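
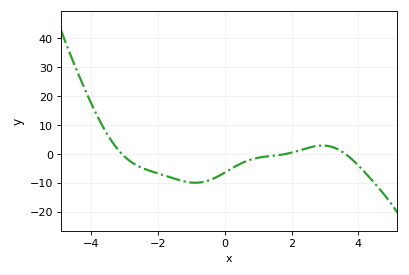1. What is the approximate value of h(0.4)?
-3.81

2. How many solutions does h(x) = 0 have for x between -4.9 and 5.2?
3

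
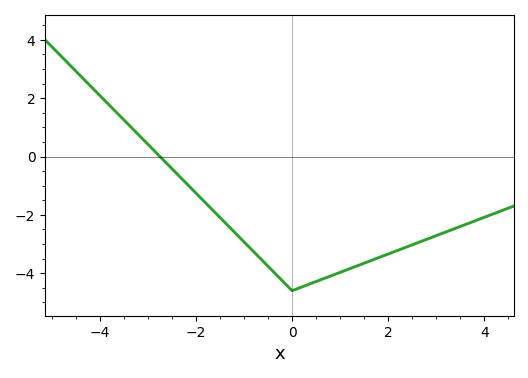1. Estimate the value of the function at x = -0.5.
-3.76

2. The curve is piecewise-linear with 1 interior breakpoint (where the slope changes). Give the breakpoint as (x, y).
(0, -4.6)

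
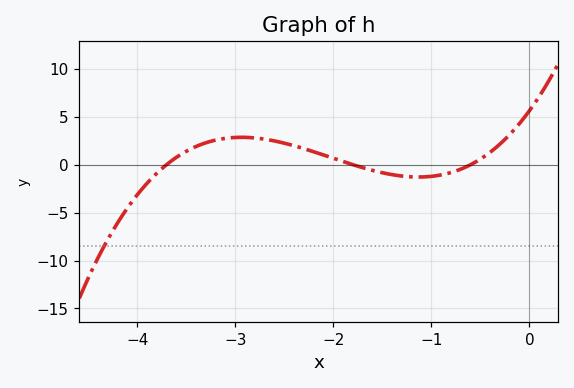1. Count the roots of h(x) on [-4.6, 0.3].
3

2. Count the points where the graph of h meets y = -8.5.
1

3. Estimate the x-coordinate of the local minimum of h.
-1.1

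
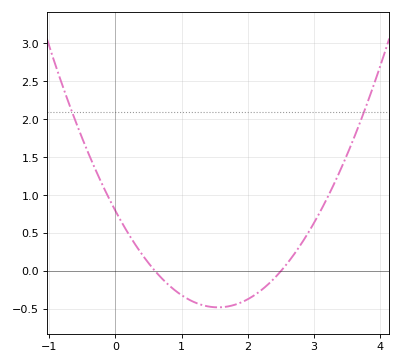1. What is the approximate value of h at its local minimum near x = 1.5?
-0.478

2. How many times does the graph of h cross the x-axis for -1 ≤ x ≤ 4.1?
2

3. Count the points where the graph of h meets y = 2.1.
2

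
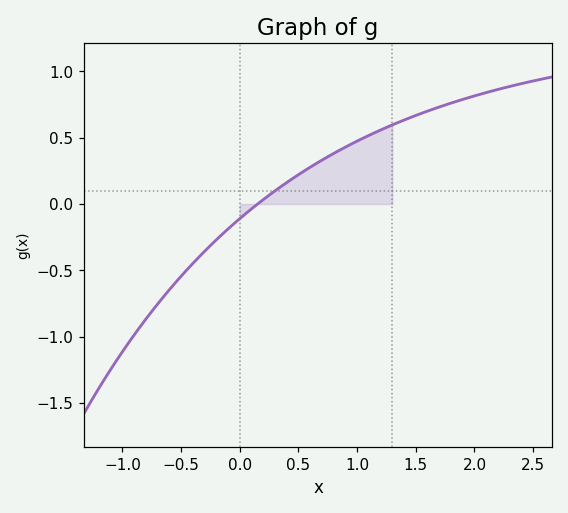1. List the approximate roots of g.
0.152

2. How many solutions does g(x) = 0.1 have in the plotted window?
1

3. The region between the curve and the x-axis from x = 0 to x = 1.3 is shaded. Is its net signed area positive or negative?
positive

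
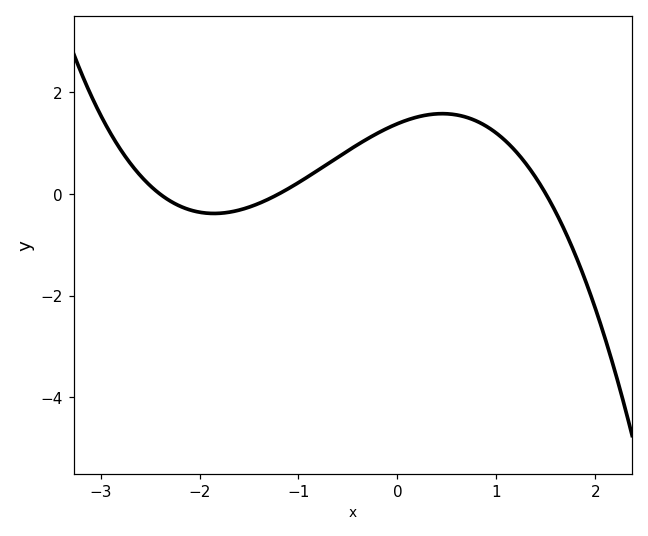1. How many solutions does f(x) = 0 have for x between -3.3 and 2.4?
3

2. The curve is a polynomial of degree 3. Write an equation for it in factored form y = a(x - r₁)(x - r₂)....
y = -0.32(x + 2.4)(x + 1.2)(x - 1.5)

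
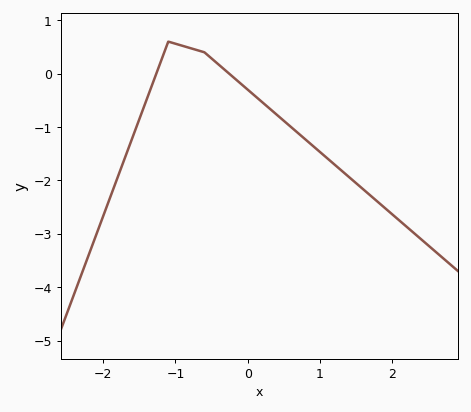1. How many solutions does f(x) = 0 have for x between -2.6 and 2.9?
2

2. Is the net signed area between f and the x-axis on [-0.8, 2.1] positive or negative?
negative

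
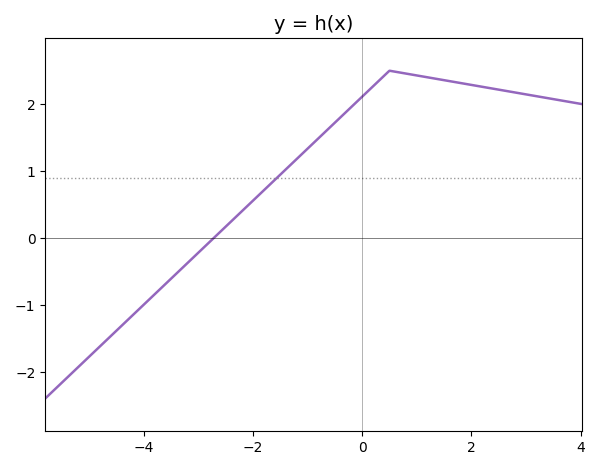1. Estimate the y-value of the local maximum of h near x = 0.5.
2.5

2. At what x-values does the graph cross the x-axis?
-2.8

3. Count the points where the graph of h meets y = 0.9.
1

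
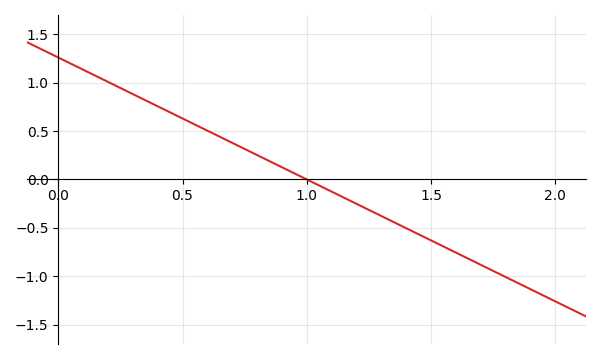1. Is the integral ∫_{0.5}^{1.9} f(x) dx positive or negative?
negative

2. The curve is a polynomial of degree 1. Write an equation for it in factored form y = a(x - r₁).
y = -1.26(x - 1)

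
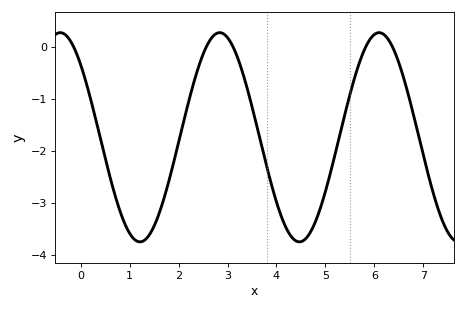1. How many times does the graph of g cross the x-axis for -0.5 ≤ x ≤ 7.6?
5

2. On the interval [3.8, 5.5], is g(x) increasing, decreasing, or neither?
neither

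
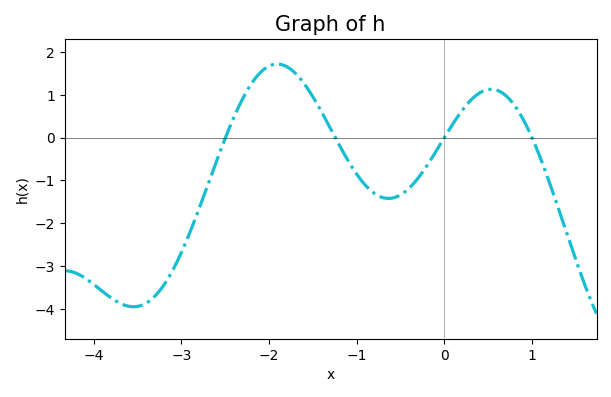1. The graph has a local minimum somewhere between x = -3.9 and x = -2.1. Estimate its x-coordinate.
-3.54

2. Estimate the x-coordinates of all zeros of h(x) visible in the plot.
-2.5, -1.24, 0, 1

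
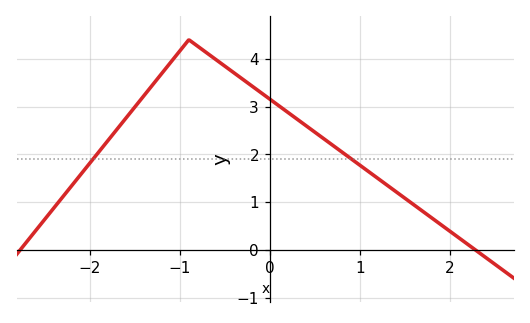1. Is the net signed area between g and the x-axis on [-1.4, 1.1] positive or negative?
positive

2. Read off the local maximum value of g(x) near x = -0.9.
4.4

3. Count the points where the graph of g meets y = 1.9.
2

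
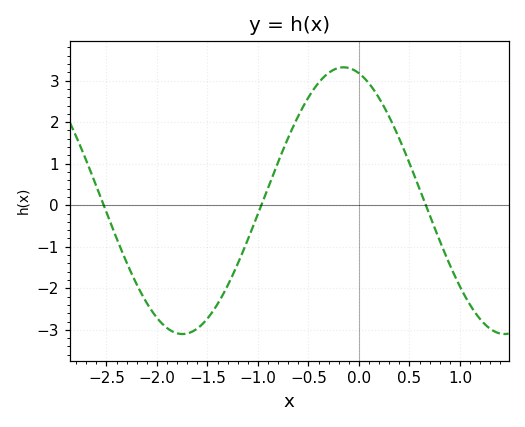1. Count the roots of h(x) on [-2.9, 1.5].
3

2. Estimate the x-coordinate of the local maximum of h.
-0.152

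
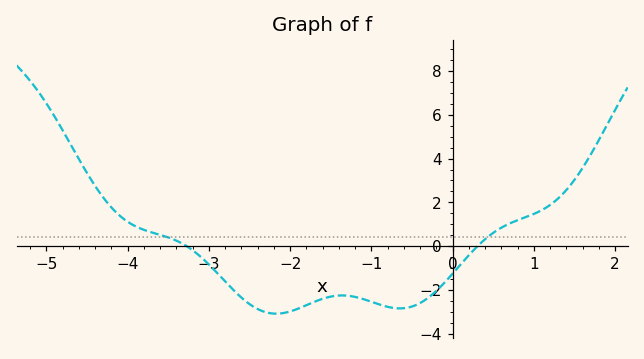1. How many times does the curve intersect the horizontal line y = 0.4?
2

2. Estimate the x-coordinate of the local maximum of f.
-1.4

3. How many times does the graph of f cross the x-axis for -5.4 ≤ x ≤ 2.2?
2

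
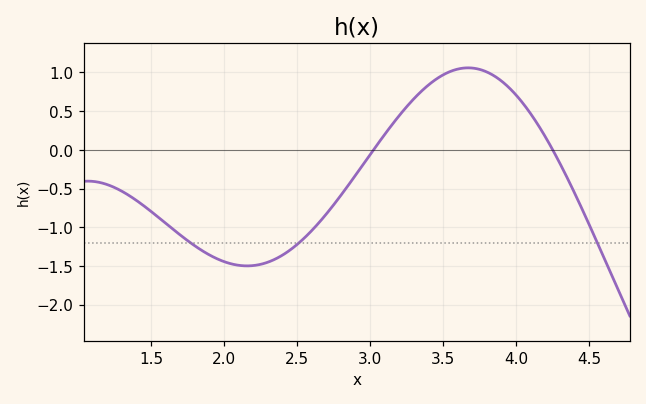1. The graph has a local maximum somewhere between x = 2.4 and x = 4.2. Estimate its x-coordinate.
3.67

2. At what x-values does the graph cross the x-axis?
3.02, 4.25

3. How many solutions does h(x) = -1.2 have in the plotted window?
3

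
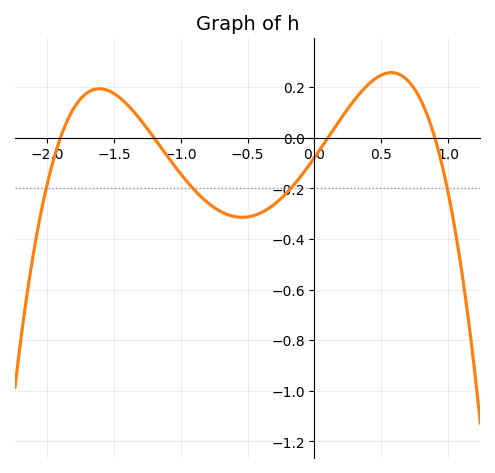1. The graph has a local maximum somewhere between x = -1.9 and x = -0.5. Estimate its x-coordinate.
-1.61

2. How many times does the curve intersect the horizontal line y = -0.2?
4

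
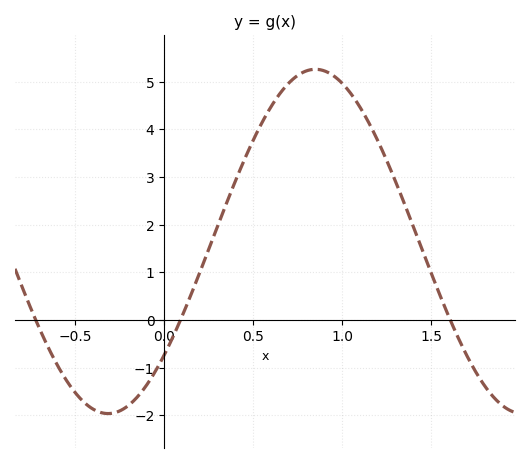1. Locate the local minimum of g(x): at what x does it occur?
-0.316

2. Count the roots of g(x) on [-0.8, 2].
3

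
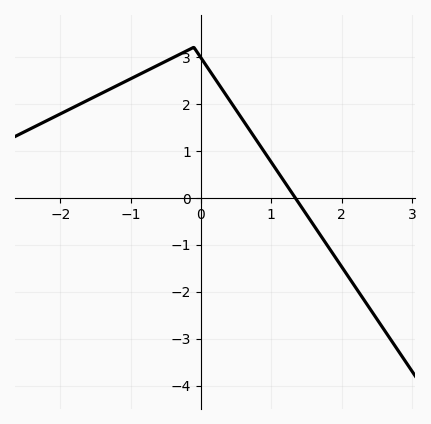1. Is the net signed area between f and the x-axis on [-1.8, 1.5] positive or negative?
positive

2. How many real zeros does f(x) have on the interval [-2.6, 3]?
1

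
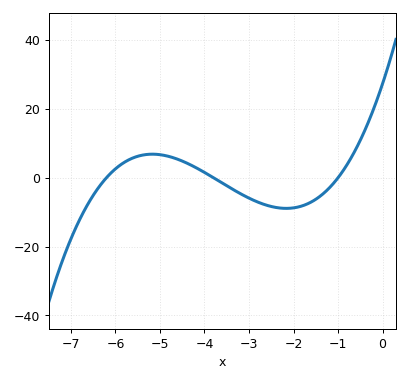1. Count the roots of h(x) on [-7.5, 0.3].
3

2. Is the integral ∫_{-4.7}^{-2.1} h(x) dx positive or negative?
negative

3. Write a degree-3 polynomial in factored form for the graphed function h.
y = 1.16(x + 6.2)(x + 3.8)(x + 1)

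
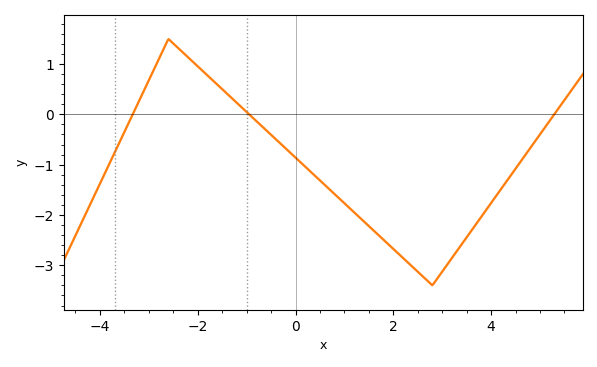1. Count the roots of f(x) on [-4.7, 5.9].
3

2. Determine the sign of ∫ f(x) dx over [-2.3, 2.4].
negative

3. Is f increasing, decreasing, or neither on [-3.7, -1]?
neither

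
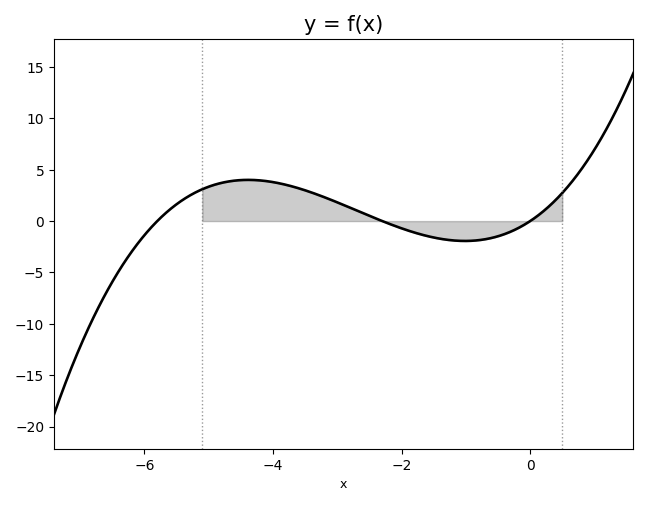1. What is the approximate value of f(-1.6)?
-1.46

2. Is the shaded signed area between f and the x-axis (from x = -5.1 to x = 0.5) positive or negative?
positive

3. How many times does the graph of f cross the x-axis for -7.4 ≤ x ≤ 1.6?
3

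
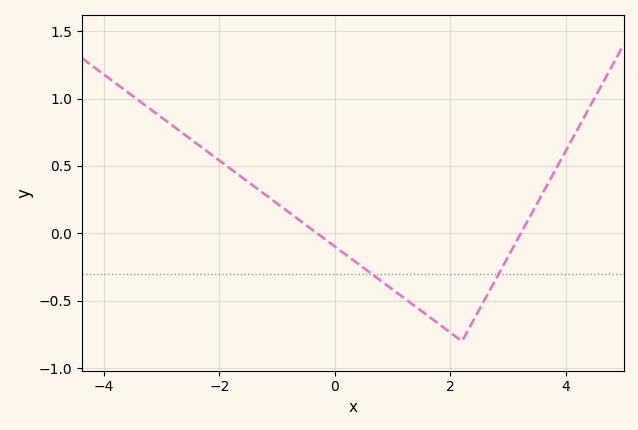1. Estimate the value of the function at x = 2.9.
-0.25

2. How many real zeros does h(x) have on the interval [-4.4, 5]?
2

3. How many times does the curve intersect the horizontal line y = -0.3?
2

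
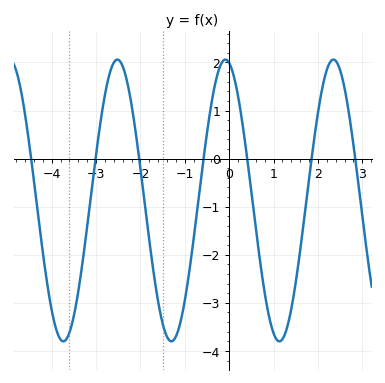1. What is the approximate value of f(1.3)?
-3.5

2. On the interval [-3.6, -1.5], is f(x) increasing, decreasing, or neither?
neither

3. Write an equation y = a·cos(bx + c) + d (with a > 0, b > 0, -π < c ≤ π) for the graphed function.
y = 2.93cos(2.6x + 0.22) - 0.87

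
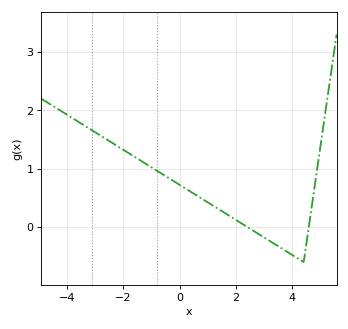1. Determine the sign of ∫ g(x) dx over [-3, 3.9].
positive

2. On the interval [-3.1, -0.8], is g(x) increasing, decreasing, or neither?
decreasing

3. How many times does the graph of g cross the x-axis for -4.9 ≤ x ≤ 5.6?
2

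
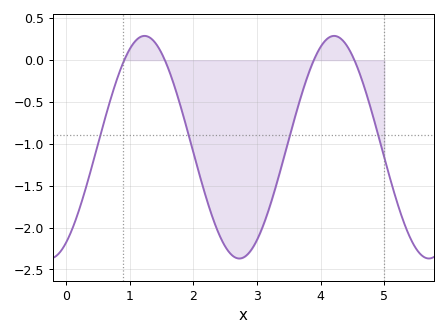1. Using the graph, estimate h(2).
-1.1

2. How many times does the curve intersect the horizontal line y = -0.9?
4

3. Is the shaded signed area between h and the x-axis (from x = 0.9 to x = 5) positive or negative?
negative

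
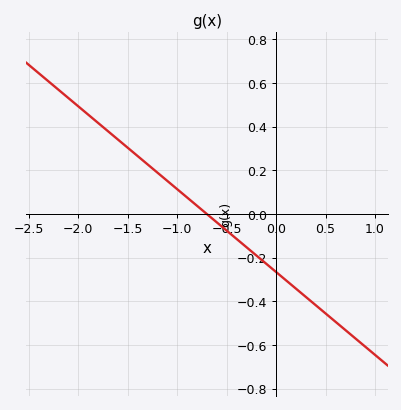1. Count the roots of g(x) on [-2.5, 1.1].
1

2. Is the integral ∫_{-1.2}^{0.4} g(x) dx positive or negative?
negative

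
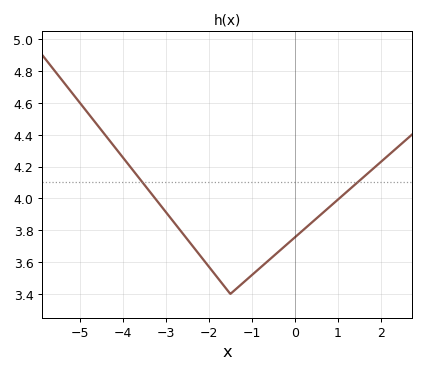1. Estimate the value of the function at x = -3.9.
4.22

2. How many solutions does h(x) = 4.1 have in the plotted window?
2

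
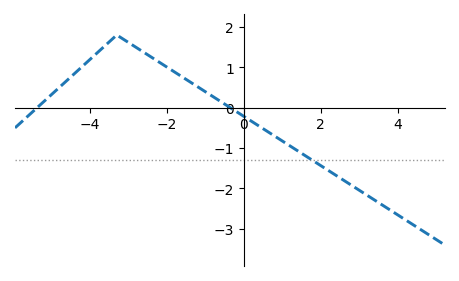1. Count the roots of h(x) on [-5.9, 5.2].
2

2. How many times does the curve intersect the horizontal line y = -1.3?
1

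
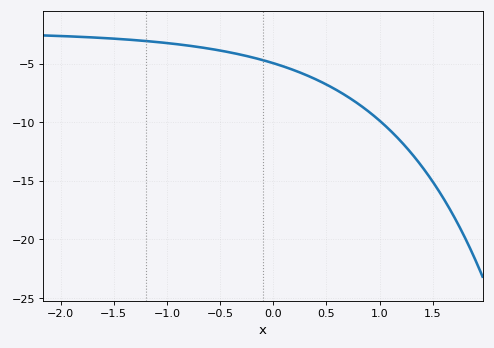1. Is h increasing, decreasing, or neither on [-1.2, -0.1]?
decreasing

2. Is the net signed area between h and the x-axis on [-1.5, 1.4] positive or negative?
negative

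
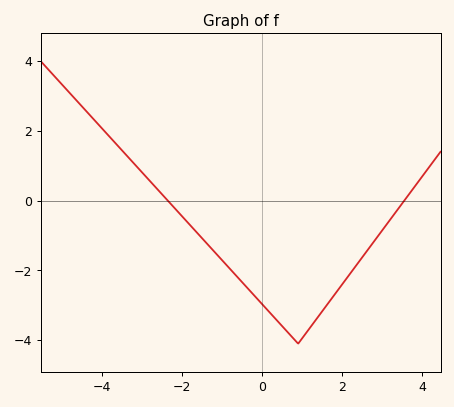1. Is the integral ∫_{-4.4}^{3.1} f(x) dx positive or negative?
negative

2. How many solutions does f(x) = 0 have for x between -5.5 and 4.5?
2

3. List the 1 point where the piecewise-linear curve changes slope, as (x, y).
(0.9, -4.1)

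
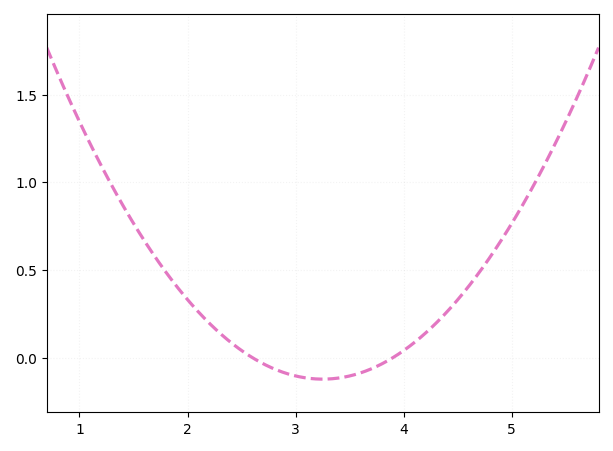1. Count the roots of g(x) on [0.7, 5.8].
2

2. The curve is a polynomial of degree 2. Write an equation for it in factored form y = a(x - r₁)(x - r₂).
y = 0.29(x - 2.6)(x - 3.9)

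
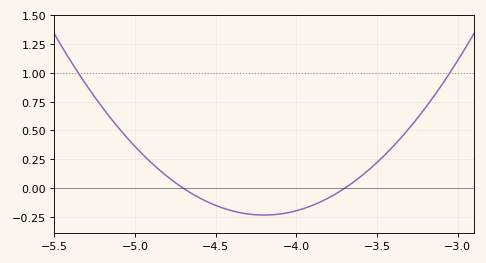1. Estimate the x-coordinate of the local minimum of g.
-4.2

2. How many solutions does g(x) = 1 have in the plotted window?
2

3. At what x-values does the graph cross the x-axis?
-4.7, -3.7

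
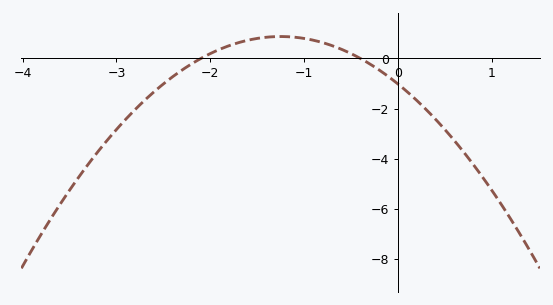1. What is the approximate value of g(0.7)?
-3.8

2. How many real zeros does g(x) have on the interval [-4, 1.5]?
2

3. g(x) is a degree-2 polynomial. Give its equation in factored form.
y = -1.21(x + 2.1)(x + 0.4)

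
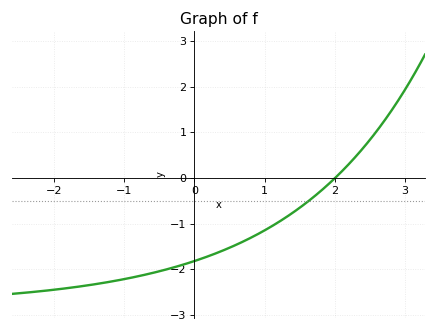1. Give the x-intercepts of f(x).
2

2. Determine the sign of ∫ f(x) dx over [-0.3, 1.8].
negative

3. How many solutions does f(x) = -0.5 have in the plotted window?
1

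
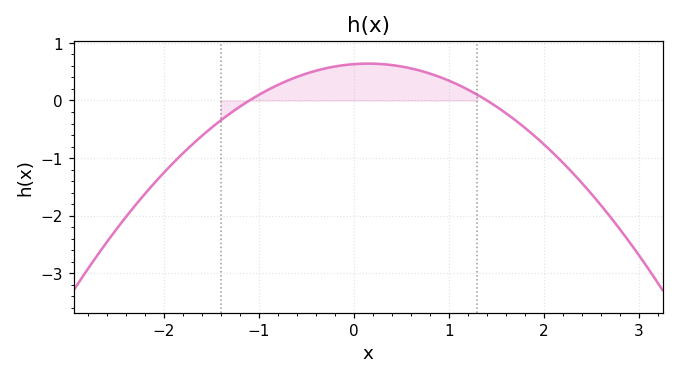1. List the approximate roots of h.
-1.1, 1.4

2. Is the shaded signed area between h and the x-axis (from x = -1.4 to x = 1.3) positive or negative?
positive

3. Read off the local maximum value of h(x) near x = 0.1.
0.641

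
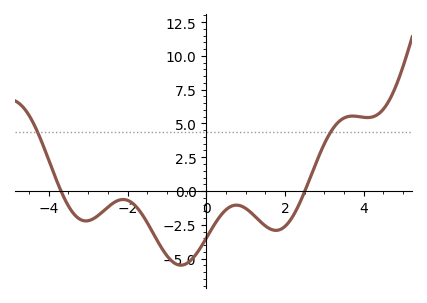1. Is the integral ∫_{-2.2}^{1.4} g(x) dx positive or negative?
negative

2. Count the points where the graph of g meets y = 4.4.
2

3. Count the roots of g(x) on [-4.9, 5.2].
2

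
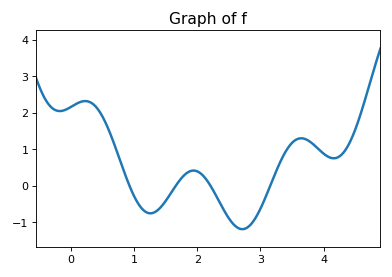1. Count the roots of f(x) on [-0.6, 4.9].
4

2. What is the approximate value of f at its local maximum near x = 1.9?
0.4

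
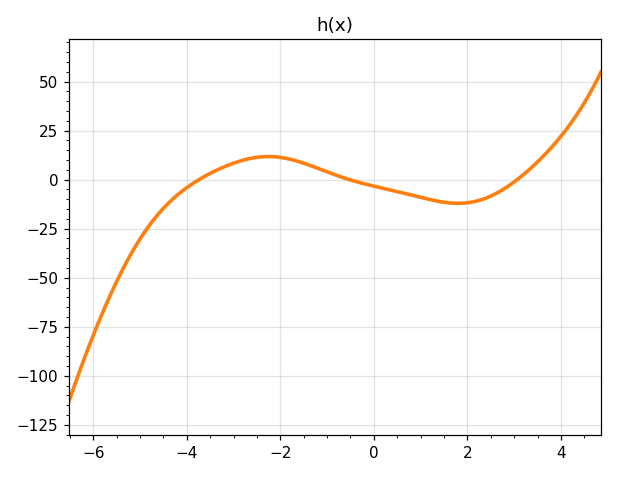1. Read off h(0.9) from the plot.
-8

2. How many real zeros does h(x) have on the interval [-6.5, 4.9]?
3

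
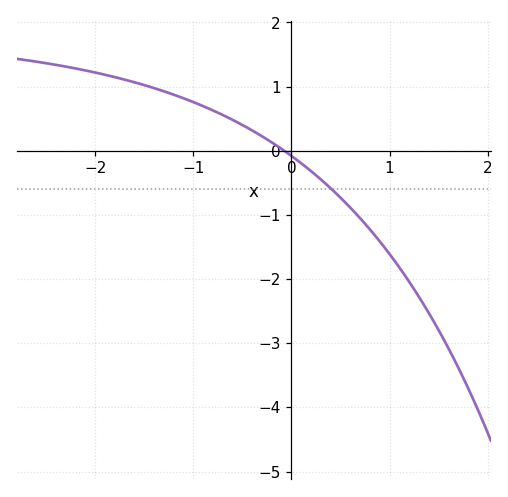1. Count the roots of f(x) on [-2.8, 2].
1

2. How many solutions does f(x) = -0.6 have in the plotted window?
1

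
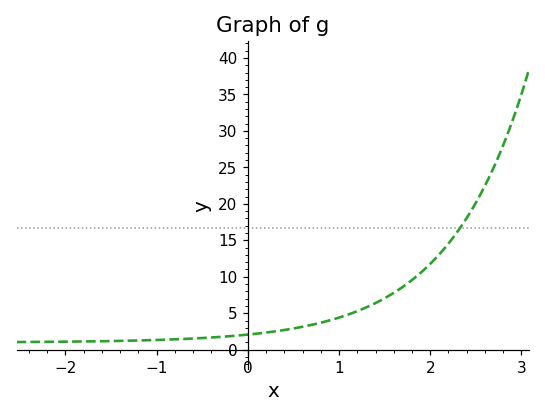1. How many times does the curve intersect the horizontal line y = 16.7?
1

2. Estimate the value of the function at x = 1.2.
5.28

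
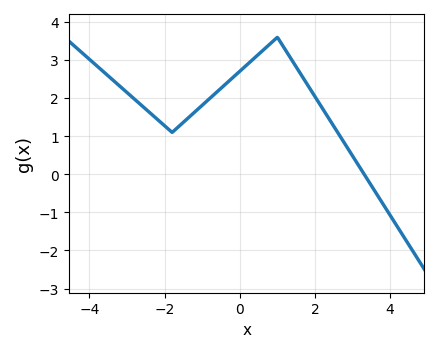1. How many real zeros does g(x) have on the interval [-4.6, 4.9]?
1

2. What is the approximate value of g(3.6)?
-0.5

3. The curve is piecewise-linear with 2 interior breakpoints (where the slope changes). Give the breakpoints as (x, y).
(-1.8, 1.1); (1, 3.6)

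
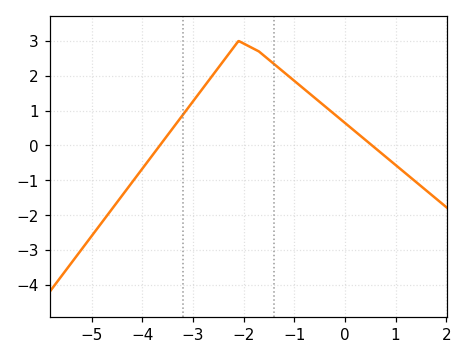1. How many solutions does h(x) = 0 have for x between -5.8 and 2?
2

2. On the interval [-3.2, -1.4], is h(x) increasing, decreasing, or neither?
neither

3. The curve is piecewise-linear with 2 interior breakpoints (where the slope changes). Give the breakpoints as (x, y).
(-2.1, 3); (-1.7, 2.7)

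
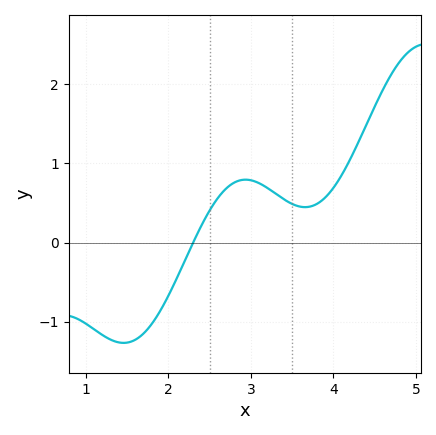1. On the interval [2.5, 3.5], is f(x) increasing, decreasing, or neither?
neither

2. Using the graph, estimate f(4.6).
1.93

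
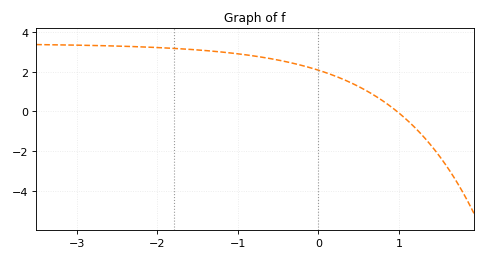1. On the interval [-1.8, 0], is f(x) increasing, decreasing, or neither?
decreasing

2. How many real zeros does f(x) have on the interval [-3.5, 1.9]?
1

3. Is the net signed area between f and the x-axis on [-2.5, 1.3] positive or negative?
positive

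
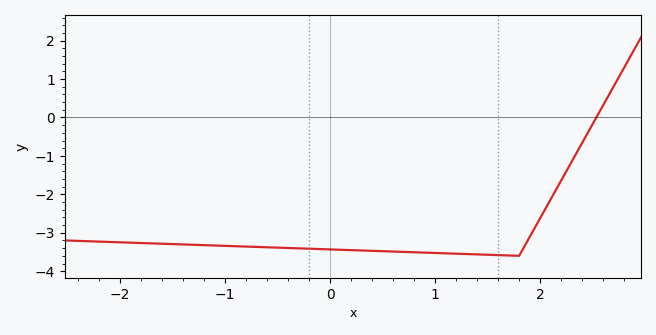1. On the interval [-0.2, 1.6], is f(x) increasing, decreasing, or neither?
decreasing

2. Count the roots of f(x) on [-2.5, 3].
1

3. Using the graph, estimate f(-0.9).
-3.4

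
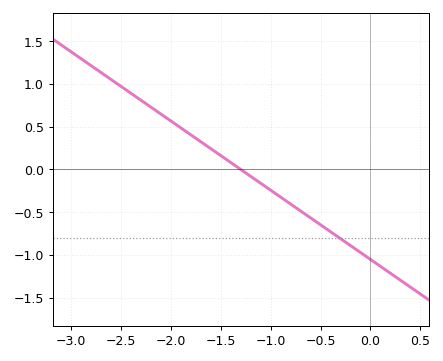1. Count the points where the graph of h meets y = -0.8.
1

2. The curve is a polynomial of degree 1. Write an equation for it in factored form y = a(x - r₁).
y = -0.81(x + 1.3)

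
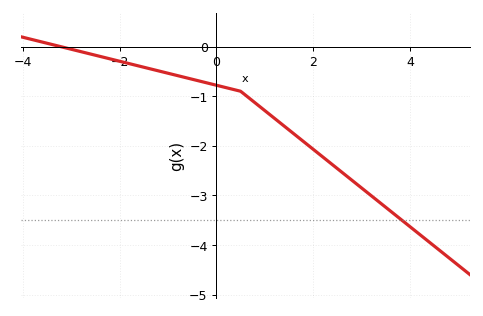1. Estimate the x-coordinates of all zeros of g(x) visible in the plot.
-3.22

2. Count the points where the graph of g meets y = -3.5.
1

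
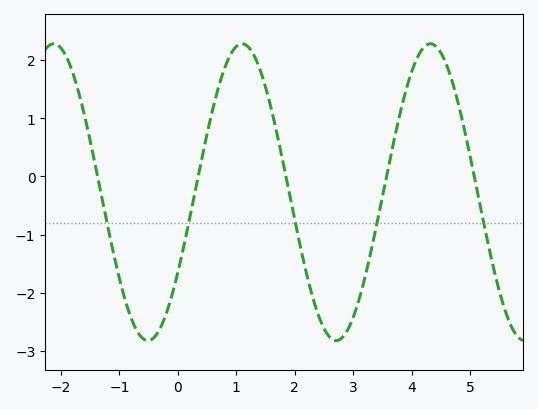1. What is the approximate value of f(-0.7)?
-2.7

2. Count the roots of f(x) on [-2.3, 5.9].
5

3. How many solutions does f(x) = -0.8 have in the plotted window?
5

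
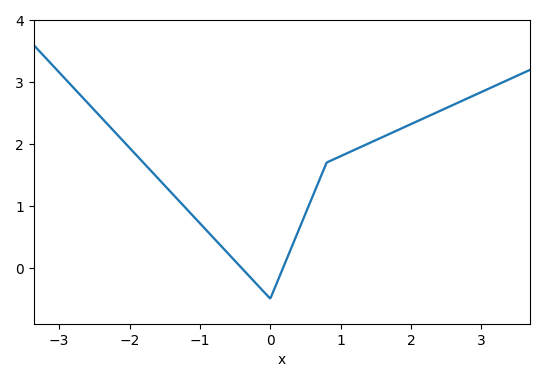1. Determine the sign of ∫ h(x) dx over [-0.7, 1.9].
positive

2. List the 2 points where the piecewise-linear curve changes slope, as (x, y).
(0, -0.5); (0.8, 1.7)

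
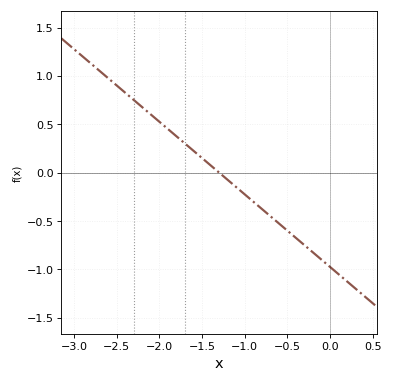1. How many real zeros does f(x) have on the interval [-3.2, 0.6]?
1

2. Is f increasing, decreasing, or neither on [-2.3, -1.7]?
decreasing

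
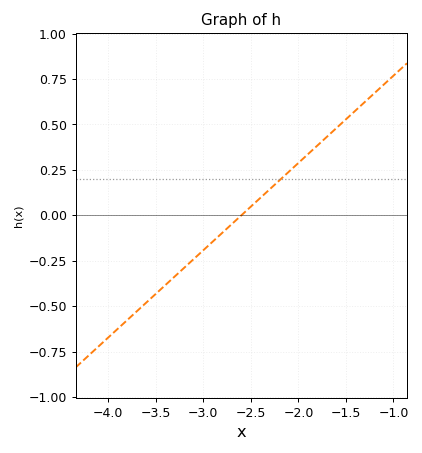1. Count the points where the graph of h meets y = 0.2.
1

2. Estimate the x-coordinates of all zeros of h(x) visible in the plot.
-2.6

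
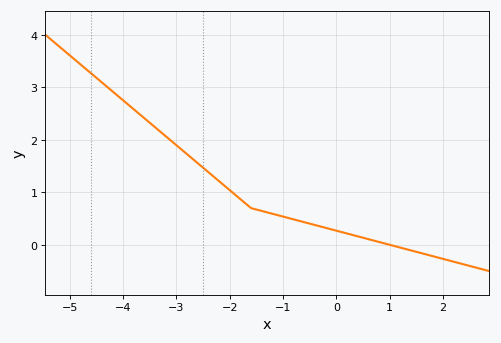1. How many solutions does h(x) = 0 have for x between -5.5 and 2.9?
1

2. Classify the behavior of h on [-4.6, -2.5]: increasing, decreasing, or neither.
decreasing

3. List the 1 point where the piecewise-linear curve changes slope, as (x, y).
(-1.6, 0.7)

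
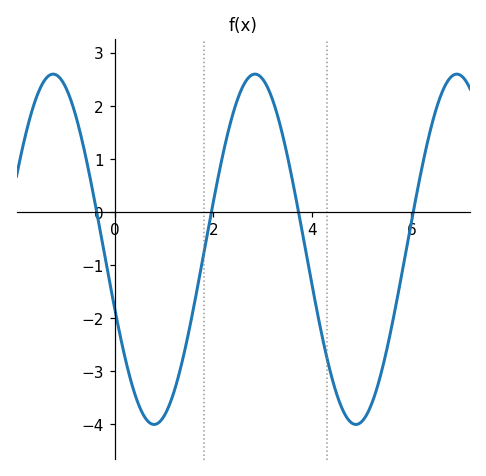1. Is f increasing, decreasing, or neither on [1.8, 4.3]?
neither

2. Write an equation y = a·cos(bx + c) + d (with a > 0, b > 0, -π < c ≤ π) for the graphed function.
y = 3.3cos(1.5x + 1.9) - 0.7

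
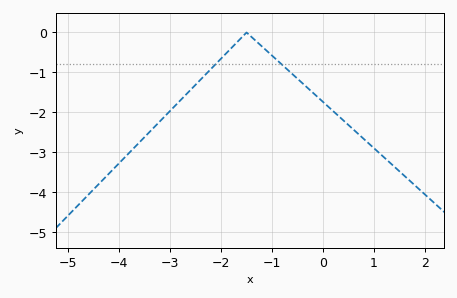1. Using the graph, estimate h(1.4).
-3.36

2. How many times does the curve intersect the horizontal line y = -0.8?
2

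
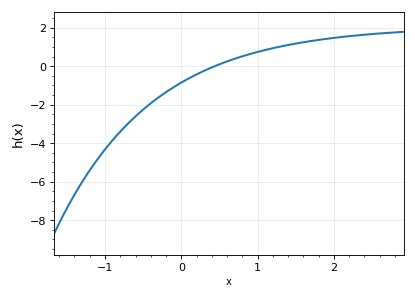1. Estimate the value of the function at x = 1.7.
1.31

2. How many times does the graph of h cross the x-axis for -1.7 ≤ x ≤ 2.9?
1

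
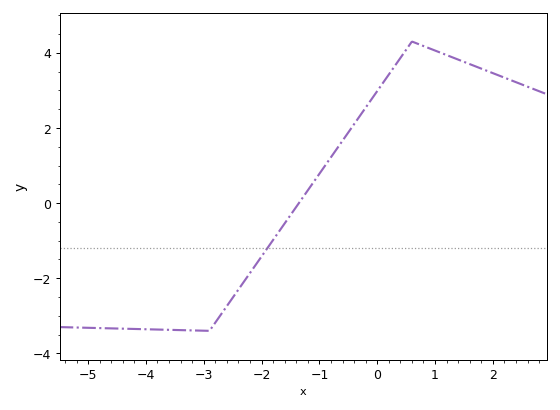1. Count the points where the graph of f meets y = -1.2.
1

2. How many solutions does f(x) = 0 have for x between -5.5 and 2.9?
1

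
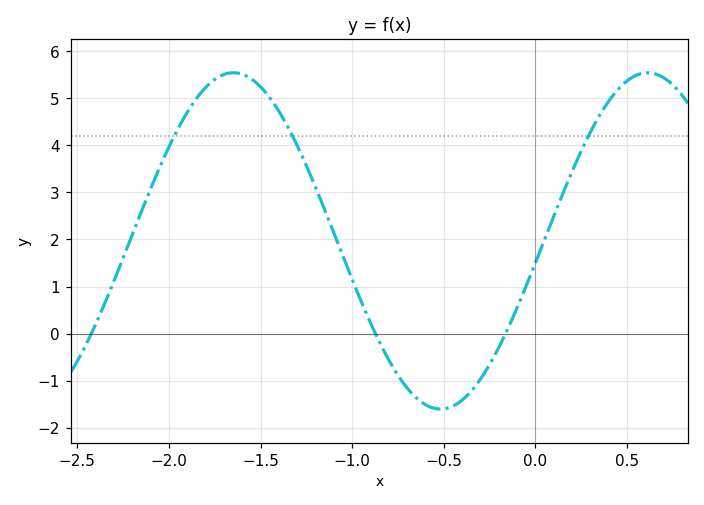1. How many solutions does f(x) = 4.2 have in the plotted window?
3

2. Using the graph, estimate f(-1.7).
5.5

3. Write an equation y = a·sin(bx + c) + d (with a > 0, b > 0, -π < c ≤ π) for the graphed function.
y = 3.57sin(2.8x - 0.13) + 1.97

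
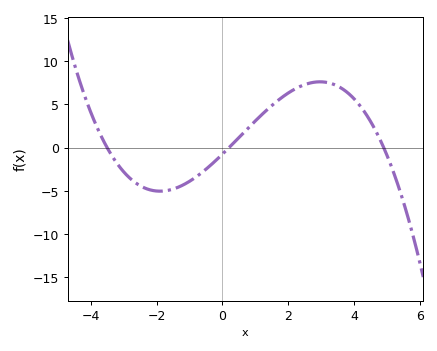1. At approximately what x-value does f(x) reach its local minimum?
-1.8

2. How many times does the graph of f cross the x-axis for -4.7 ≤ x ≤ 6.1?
3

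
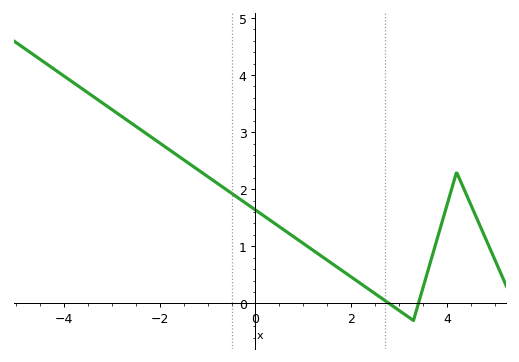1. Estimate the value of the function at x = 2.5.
0.2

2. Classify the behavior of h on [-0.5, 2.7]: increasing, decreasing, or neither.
decreasing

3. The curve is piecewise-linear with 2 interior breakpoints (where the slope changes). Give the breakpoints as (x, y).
(3.3, -0.3); (4.2, 2.3)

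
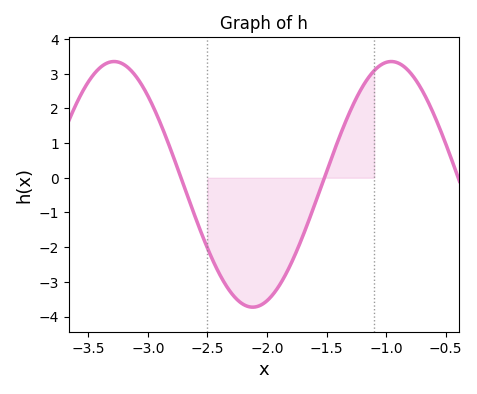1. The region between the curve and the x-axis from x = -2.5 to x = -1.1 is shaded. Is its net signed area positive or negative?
negative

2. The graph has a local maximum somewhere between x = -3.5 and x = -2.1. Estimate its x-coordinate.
-3.28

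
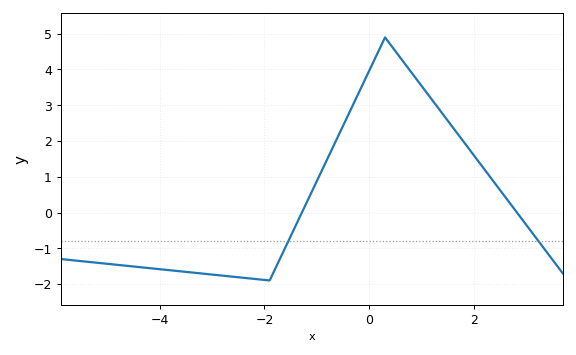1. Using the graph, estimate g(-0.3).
3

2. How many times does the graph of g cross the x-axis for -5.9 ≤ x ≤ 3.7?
2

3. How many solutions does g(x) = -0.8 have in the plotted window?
2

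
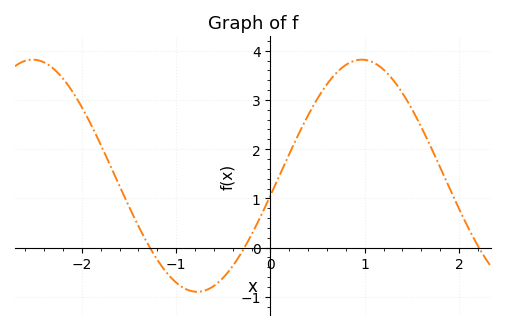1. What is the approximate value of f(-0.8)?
-0.9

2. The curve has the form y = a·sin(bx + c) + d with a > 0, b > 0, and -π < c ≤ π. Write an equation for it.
y = 2.36sin(1.8x - 0.17) + 1.46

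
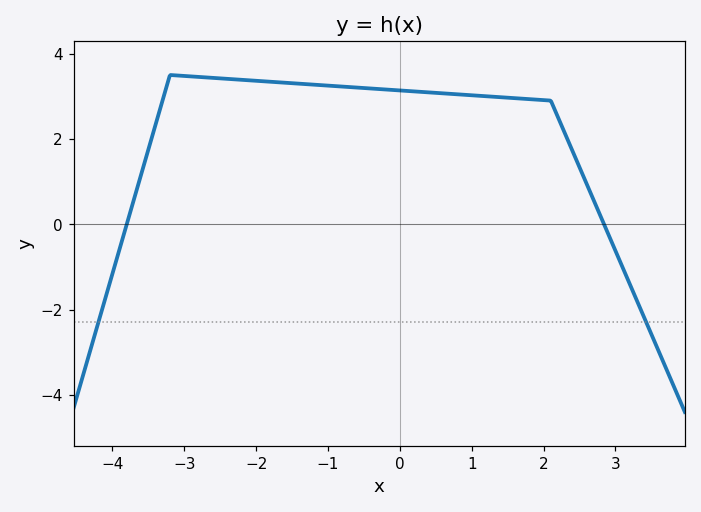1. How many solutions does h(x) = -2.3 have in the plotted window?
2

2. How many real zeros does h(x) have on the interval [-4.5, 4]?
2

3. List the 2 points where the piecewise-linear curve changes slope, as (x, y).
(-3.2, 3.5); (2.1, 2.9)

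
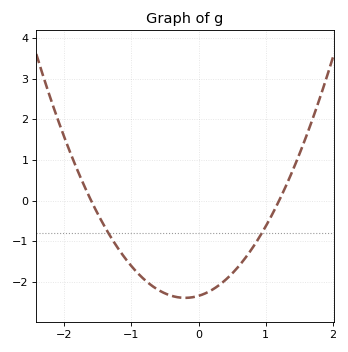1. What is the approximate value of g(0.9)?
-0.915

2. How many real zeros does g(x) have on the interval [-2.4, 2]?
2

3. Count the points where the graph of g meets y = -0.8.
2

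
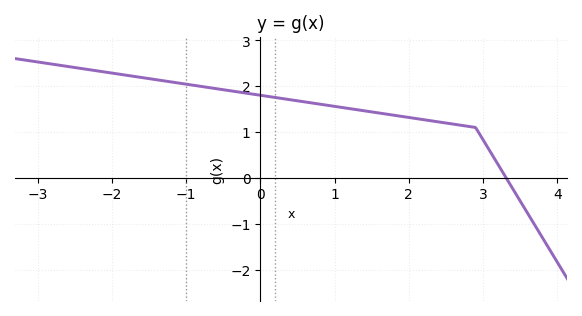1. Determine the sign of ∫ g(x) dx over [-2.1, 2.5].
positive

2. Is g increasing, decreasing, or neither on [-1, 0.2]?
decreasing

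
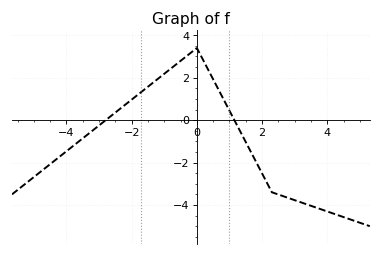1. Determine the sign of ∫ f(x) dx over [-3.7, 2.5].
positive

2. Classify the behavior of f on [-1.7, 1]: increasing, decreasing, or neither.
neither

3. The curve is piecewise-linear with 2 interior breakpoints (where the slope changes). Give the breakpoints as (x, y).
(0, 3.4); (2.3, -3.4)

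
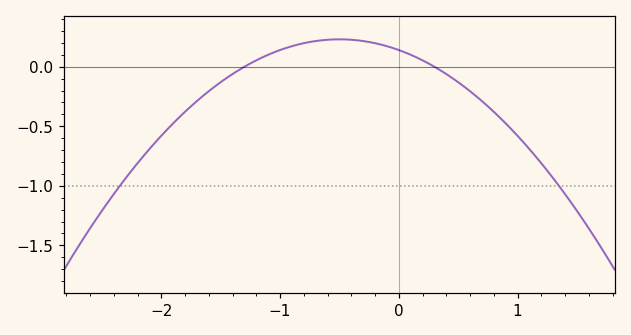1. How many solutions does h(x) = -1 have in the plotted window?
2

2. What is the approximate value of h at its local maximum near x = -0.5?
0.23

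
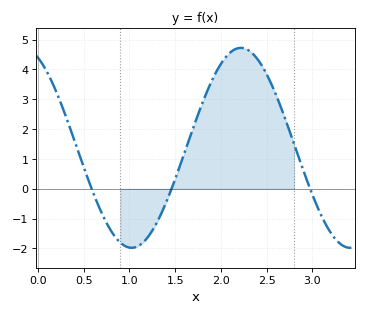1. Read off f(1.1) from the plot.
-1.91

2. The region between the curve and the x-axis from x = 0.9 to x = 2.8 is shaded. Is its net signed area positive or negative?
positive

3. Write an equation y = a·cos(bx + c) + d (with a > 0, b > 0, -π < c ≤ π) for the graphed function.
y = 3.35cos(2.63x + 0.45) + 1.37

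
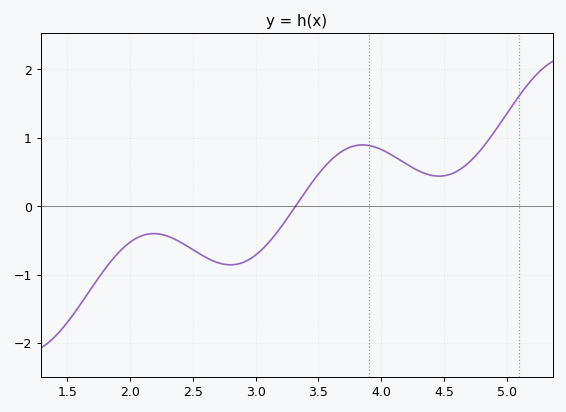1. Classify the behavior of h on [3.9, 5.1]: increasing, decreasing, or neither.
neither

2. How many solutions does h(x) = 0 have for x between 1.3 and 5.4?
1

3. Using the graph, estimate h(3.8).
0.887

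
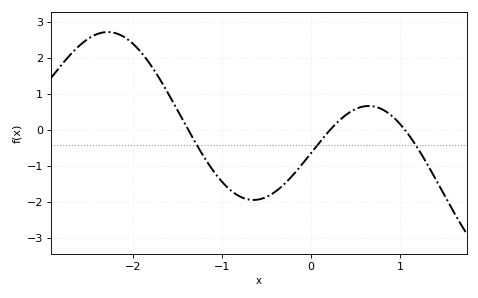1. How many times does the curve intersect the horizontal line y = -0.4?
3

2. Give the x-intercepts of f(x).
-1.4, 0.2, 1.1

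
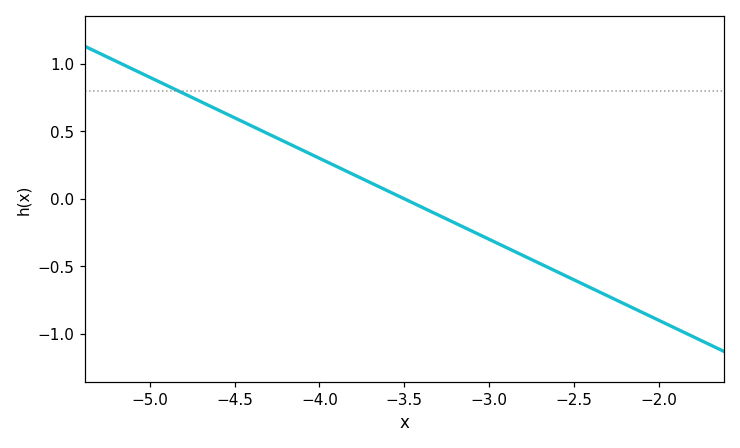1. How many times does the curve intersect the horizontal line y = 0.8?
1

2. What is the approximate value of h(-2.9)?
-0.35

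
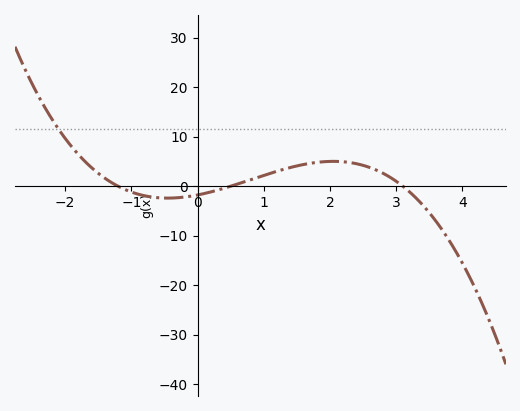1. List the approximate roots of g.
-1.2, 0.5, 3.1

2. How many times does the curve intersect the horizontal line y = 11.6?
1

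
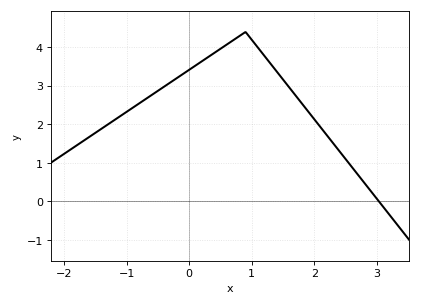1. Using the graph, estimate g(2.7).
0.7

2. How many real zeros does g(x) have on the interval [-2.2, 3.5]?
1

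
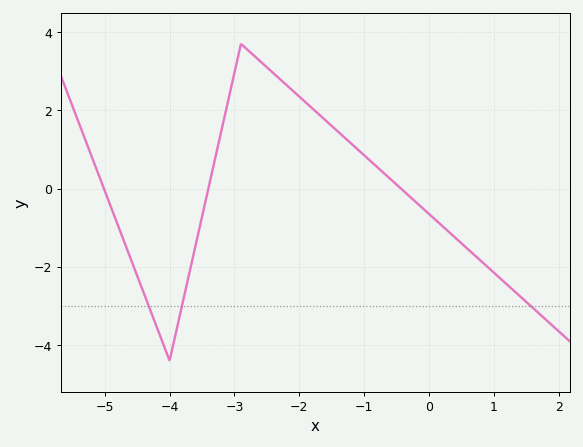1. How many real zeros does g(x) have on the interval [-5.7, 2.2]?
3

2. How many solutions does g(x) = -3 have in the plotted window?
3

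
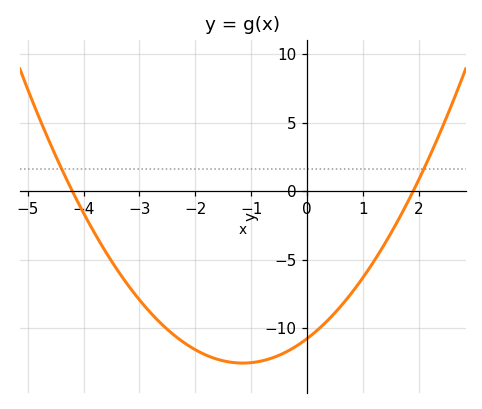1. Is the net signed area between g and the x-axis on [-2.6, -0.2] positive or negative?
negative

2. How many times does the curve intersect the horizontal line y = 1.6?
2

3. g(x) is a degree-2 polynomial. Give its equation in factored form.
y = 1.35(x + 4.2)(x - 1.9)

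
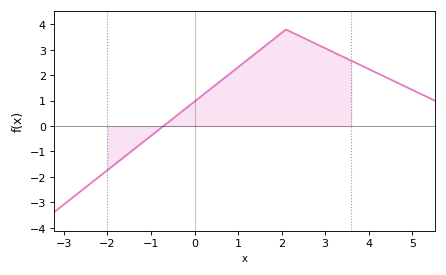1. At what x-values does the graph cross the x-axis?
-0.715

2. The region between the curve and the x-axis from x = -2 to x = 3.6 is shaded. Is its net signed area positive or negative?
positive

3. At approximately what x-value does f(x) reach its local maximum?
2.1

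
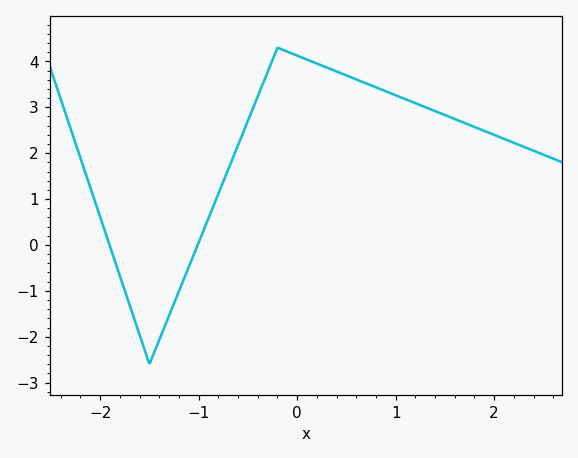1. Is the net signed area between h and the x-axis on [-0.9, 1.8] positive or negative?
positive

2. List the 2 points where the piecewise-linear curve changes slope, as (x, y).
(-1.5, -2.6); (-0.2, 4.3)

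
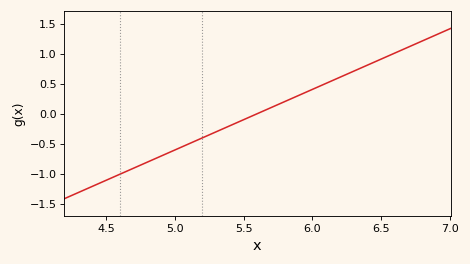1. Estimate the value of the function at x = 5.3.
-0.303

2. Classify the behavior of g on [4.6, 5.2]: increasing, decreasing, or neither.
increasing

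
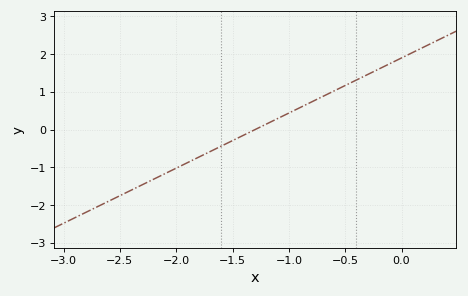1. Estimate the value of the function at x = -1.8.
-0.7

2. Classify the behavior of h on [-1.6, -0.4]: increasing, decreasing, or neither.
increasing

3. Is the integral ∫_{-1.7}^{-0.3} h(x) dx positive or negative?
positive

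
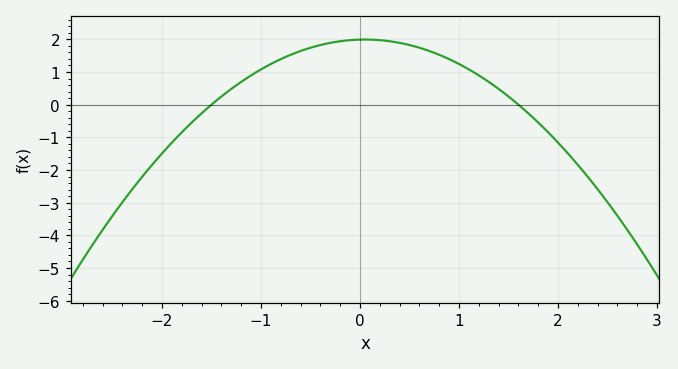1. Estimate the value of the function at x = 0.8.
1.5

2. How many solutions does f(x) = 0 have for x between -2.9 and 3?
2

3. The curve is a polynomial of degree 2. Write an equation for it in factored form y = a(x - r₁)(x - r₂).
y = -0.83(x + 1.5)(x - 1.6)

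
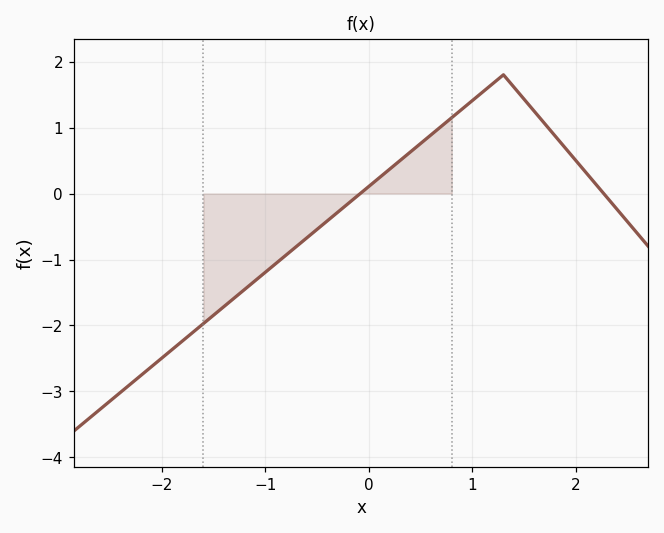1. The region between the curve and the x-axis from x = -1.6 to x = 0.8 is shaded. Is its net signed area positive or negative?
negative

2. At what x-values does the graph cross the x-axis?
-0.084, 2.27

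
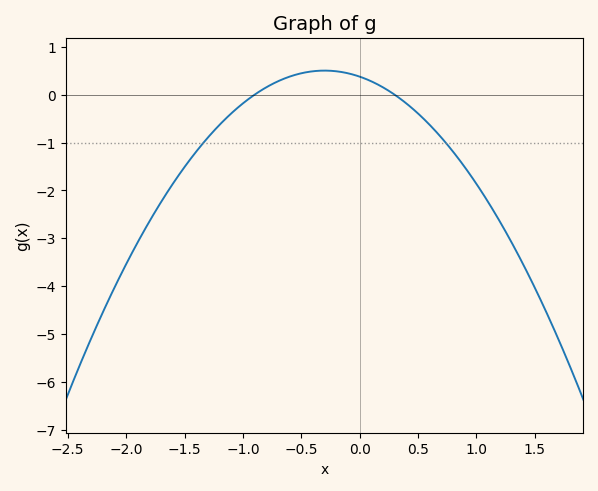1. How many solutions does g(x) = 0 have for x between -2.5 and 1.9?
2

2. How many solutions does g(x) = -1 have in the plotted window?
2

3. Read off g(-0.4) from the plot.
0.5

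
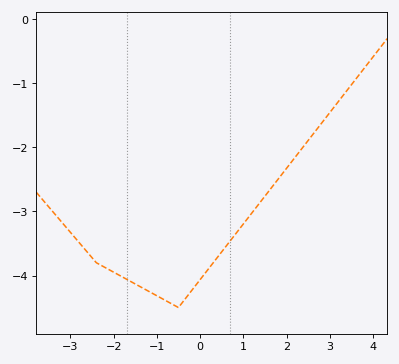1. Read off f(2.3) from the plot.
-2.1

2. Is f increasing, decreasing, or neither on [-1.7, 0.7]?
neither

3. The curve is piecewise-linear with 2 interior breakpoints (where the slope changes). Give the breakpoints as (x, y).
(-2.4, -3.8); (-0.5, -4.5)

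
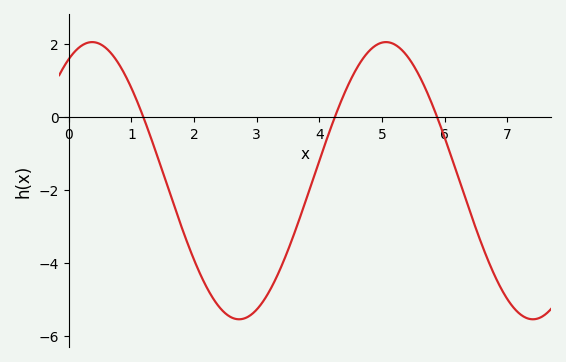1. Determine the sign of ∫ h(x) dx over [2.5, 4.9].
negative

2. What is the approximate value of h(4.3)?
0.2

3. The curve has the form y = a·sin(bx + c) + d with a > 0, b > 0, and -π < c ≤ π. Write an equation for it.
y = 3.8sin(1.3x + 1.1) - 1.74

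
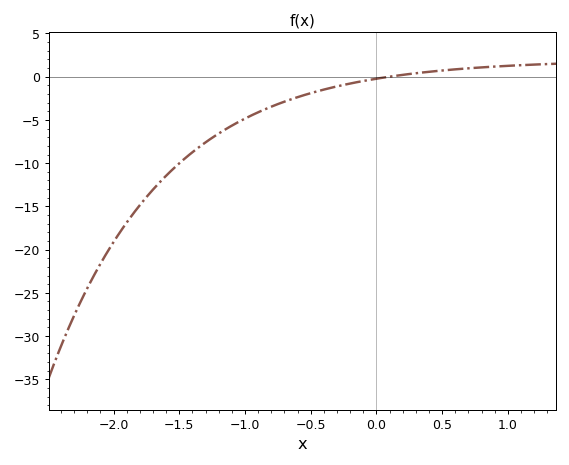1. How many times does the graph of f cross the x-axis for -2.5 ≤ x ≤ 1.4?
1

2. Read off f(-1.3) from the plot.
-7.59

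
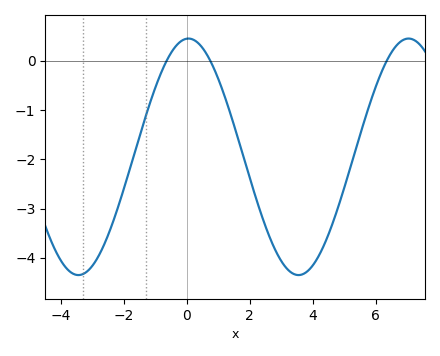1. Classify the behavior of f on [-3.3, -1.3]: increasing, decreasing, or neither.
increasing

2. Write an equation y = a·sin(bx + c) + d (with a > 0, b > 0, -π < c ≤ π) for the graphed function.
y = 2.4sin(0.9x + 1.52) - 1.95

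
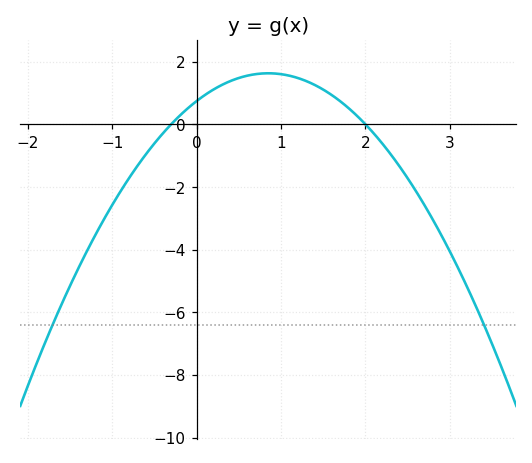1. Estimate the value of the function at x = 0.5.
1.48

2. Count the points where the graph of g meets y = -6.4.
2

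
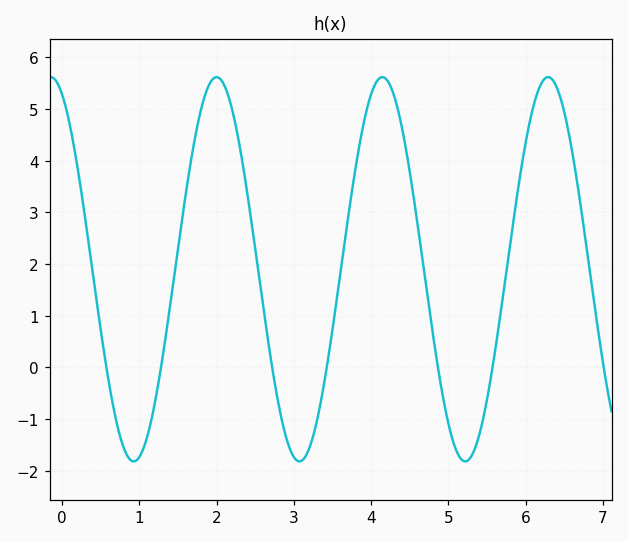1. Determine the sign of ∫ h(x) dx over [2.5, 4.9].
positive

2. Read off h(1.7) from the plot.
4.27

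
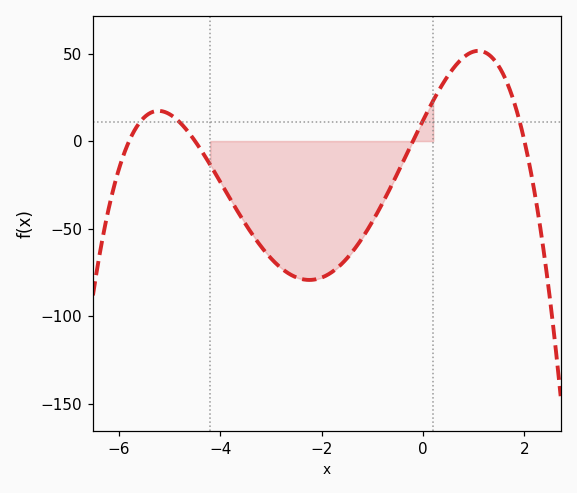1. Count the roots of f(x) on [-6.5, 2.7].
4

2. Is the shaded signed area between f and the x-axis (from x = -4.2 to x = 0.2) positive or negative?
negative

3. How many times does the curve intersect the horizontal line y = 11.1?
4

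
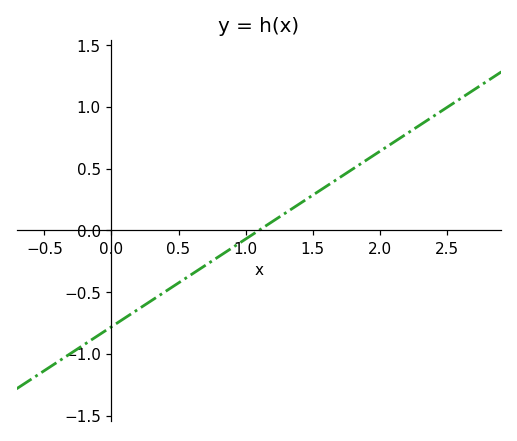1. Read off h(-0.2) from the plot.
-0.923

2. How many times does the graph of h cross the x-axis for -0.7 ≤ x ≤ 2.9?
1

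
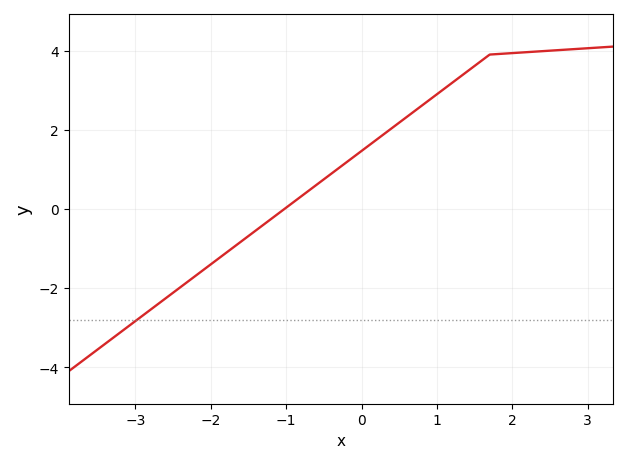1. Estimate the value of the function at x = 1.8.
3.91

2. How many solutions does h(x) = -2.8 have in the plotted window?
1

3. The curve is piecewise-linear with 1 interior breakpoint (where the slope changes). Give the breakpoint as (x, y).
(1.7, 3.9)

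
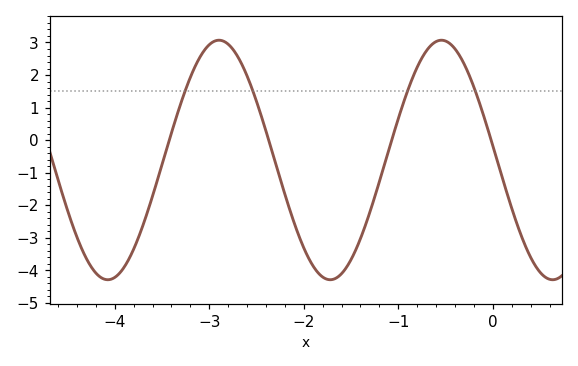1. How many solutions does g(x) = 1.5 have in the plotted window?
4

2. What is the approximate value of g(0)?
-0.2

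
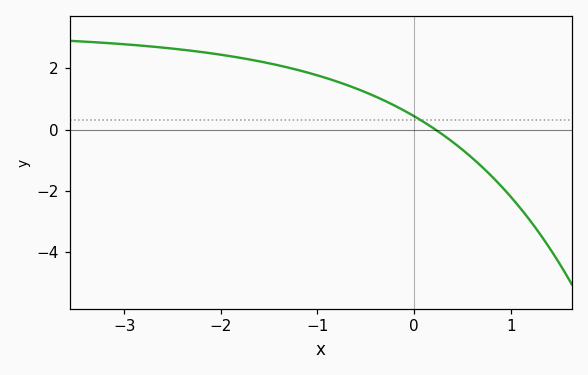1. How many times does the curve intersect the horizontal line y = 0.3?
1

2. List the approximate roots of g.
0.222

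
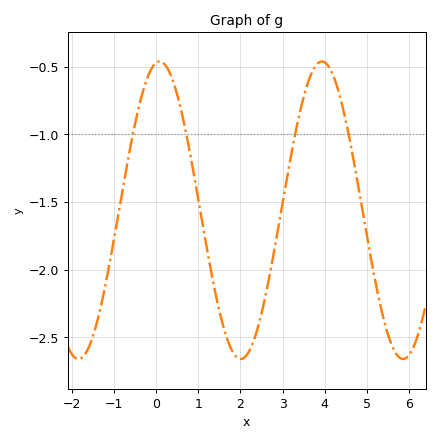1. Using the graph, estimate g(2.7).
-2.05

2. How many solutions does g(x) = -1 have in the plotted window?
4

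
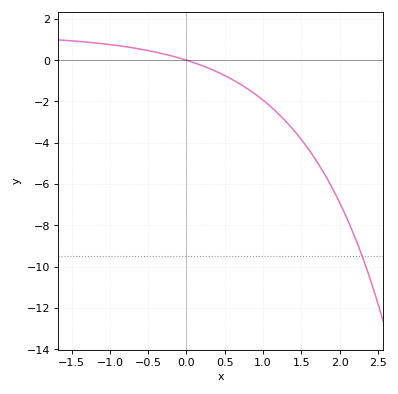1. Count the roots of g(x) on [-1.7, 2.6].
1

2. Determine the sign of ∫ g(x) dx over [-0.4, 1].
negative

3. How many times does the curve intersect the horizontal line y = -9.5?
1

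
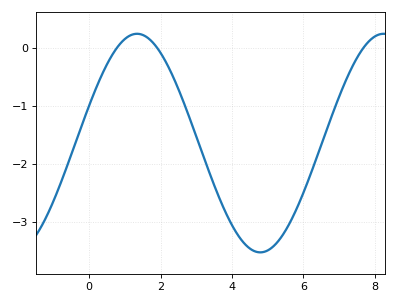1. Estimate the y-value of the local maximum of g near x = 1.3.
0.2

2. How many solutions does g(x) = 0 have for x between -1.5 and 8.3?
3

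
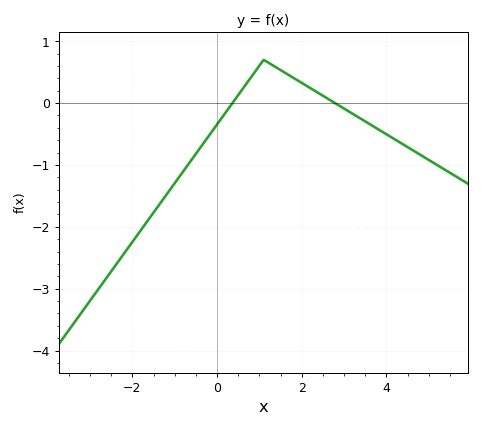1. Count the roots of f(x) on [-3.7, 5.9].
2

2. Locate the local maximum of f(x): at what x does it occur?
1.2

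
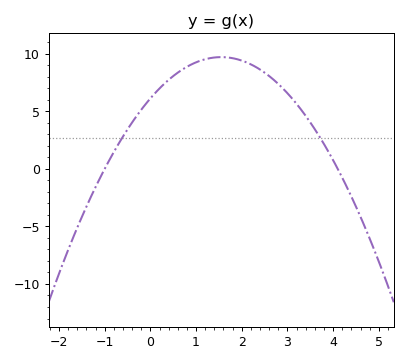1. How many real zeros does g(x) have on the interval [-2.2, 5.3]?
2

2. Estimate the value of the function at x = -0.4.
4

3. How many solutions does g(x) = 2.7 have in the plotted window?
2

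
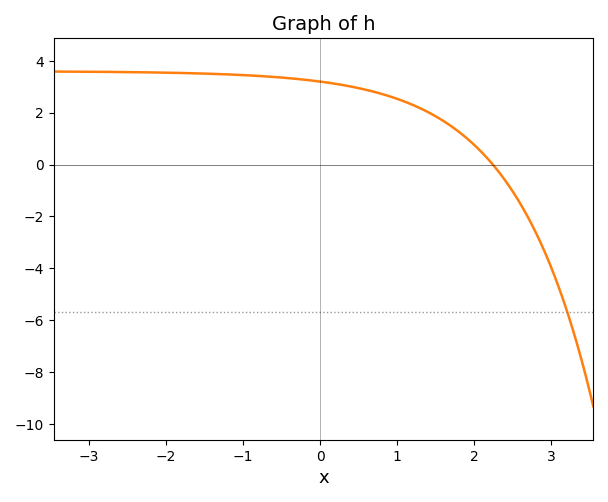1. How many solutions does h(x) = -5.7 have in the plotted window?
1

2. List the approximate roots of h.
2.24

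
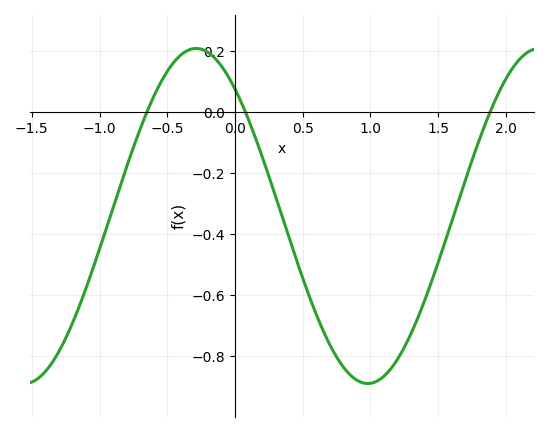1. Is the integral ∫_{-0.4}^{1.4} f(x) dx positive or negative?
negative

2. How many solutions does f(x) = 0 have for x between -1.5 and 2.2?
3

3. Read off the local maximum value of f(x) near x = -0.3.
0.21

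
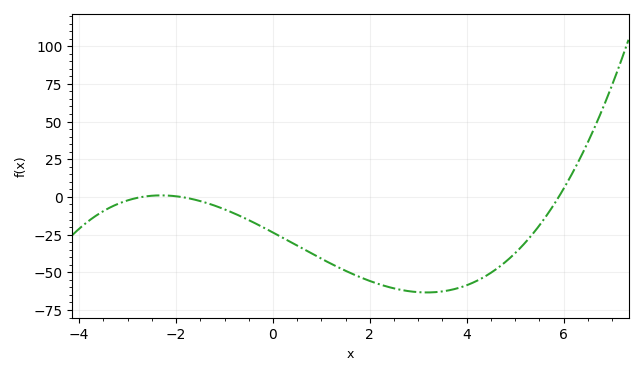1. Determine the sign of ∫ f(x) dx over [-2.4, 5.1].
negative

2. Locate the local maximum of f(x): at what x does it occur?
-2.4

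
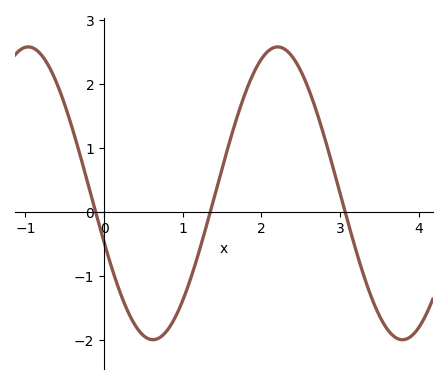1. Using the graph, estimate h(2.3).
2.5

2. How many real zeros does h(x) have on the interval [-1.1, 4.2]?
3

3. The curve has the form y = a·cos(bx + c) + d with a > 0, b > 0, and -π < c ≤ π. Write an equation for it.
y = 2.29cos(2x + 1.9) + 0.29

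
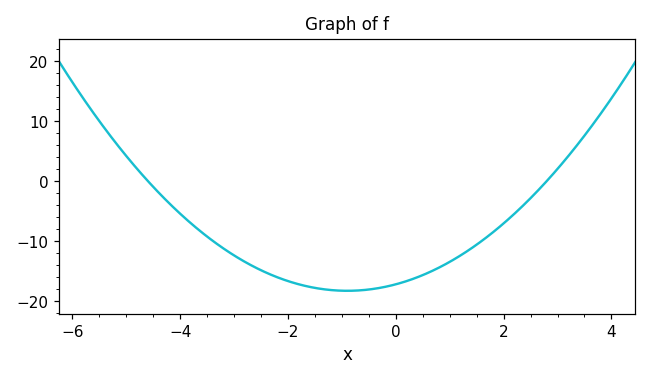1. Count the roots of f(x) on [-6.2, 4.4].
2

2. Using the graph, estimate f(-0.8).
-18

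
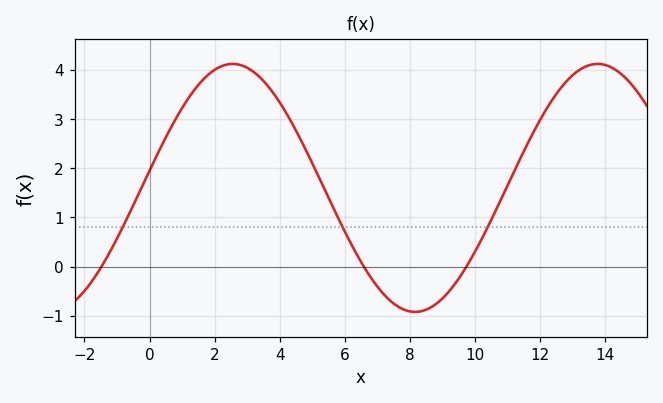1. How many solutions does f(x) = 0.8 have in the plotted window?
3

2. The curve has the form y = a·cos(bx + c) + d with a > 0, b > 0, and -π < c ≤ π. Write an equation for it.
y = 2.52cos(0.56x - 1.43) + 1.6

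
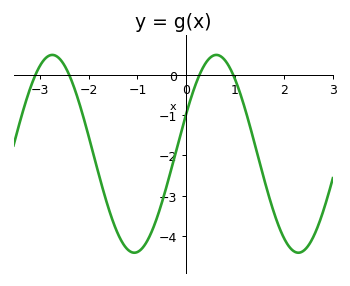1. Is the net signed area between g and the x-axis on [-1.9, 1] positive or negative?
negative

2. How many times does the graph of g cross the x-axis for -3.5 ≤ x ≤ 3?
4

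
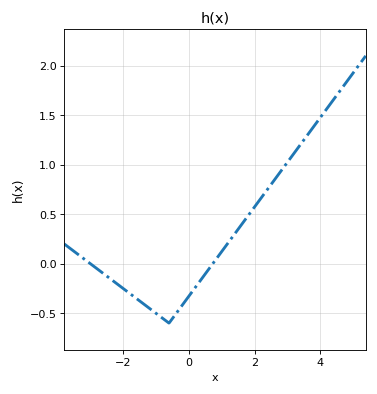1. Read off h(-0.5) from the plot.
-0.55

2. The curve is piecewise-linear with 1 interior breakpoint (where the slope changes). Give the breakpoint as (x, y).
(-0.6, -0.6)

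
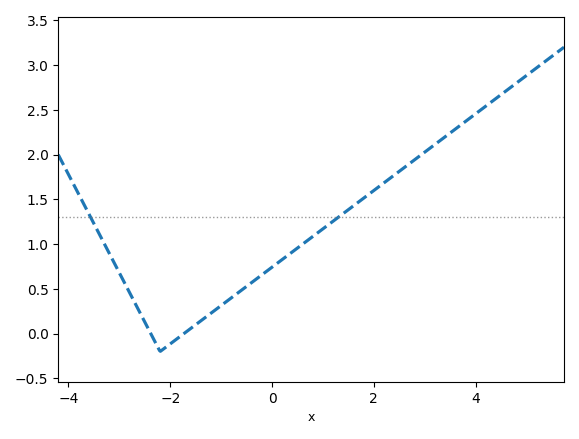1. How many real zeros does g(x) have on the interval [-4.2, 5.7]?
2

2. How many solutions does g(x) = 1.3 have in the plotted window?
2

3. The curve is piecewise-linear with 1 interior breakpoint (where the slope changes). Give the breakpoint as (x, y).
(-2.2, -0.2)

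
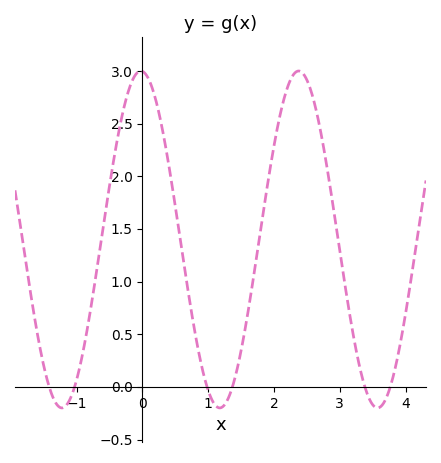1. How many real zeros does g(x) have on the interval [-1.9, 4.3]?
6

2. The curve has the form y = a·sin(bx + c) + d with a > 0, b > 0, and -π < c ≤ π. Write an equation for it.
y = 1.6sin(2.62x + 1.63) + 1.4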